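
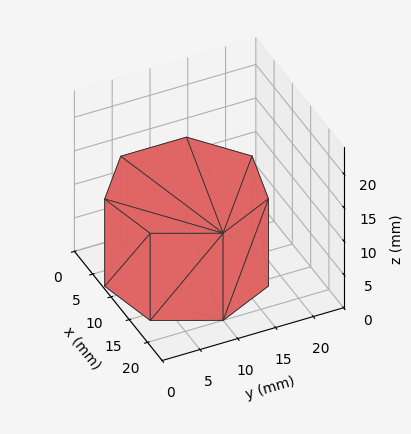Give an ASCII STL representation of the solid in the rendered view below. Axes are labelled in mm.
Reading the render: the shape is a regular 7-sided prism (a cylinder approximated with 7 flat sides), circumscribed radius ≈ 10 mm, height ≈ 13 mm (dimensions read to the nearest mm from the axis ticks). For the STL, each face is triangulated and given an outward normal.

solid part
  facet normal 0.0000 0.0000 -1.0000
    outer loop
      vertex 7.77 19.75 0.00
      vertex 16.23 17.82 0.00
      vertex 20.00 10.00 0.00
    endloop
  endfacet
  facet normal 0.0000 0.0000 -1.0000
    outer loop
      vertex 0.99 14.34 0.00
      vertex 7.77 19.75 0.00
      vertex 20.00 10.00 0.00
    endloop
  endfacet
  facet normal 0.0000 0.0000 -1.0000
    outer loop
      vertex 0.99 5.66 0.00
      vertex 0.99 14.34 0.00
      vertex 20.00 10.00 0.00
    endloop
  endfacet
  facet normal 0.0000 0.0000 -1.0000
    outer loop
      vertex 7.77 0.25 0.00
      vertex 0.99 5.66 0.00
      vertex 20.00 10.00 0.00
    endloop
  endfacet
  facet normal 0.0000 0.0000 -1.0000
    outer loop
      vertex 16.23 2.18 0.00
      vertex 7.77 0.25 0.00
      vertex 20.00 10.00 0.00
    endloop
  endfacet
  facet normal 0.0000 0.0000 1.0000
    outer loop
      vertex 20.00 10.00 13.00
      vertex 16.23 17.82 13.00
      vertex 7.77 19.75 13.00
    endloop
  endfacet
  facet normal 0.0000 0.0000 1.0000
    outer loop
      vertex 20.00 10.00 13.00
      vertex 7.77 19.75 13.00
      vertex 0.99 14.34 13.00
    endloop
  endfacet
  facet normal 0.0000 0.0000 1.0000
    outer loop
      vertex 20.00 10.00 13.00
      vertex 0.99 14.34 13.00
      vertex 0.99 5.66 13.00
    endloop
  endfacet
  facet normal 0.0000 0.0000 1.0000
    outer loop
      vertex 20.00 10.00 13.00
      vertex 0.99 5.66 13.00
      vertex 7.77 0.25 13.00
    endloop
  endfacet
  facet normal 0.0000 0.0000 1.0000
    outer loop
      vertex 20.00 10.00 13.00
      vertex 7.77 0.25 13.00
      vertex 16.23 2.18 13.00
    endloop
  endfacet
  facet normal 0.9008 0.4343 0.0000
    outer loop
      vertex 20.00 10.00 0.00
      vertex 16.23 17.82 0.00
      vertex 16.23 17.82 13.00
    endloop
  endfacet
  facet normal 0.9008 0.4343 0.0000
    outer loop
      vertex 20.00 10.00 0.00
      vertex 16.23 17.82 13.00
      vertex 20.00 10.00 13.00
    endloop
  endfacet
  facet normal 0.2224 0.9750 0.0000
    outer loop
      vertex 16.23 17.82 0.00
      vertex 7.77 19.75 0.00
      vertex 7.77 19.75 13.00
    endloop
  endfacet
  facet normal 0.2224 0.9750 0.0000
    outer loop
      vertex 16.23 17.82 0.00
      vertex 7.77 19.75 13.00
      vertex 16.23 17.82 13.00
    endloop
  endfacet
  facet normal -0.6237 0.7817 0.0000
    outer loop
      vertex 7.77 19.75 0.00
      vertex 0.99 14.34 0.00
      vertex 0.99 14.34 13.00
    endloop
  endfacet
  facet normal -0.6237 0.7817 0.0000
    outer loop
      vertex 7.77 19.75 0.00
      vertex 0.99 14.34 13.00
      vertex 7.77 19.75 13.00
    endloop
  endfacet
  facet normal -1.0000 0.0000 0.0000
    outer loop
      vertex 0.99 14.34 0.00
      vertex 0.99 5.66 0.00
      vertex 0.99 5.66 13.00
    endloop
  endfacet
  facet normal -1.0000 0.0000 0.0000
    outer loop
      vertex 0.99 14.34 0.00
      vertex 0.99 5.66 13.00
      vertex 0.99 14.34 13.00
    endloop
  endfacet
  facet normal -0.6237 -0.7817 0.0000
    outer loop
      vertex 0.99 5.66 0.00
      vertex 7.77 0.25 0.00
      vertex 7.77 0.25 13.00
    endloop
  endfacet
  facet normal -0.6237 -0.7817 0.0000
    outer loop
      vertex 0.99 5.66 0.00
      vertex 7.77 0.25 13.00
      vertex 0.99 5.66 13.00
    endloop
  endfacet
  facet normal 0.2224 -0.9750 0.0000
    outer loop
      vertex 7.77 0.25 0.00
      vertex 16.23 2.18 0.00
      vertex 16.23 2.18 13.00
    endloop
  endfacet
  facet normal 0.2224 -0.9750 0.0000
    outer loop
      vertex 7.77 0.25 0.00
      vertex 16.23 2.18 13.00
      vertex 7.77 0.25 13.00
    endloop
  endfacet
  facet normal 0.9008 -0.4343 0.0000
    outer loop
      vertex 16.23 2.18 0.00
      vertex 20.00 10.00 0.00
      vertex 20.00 10.00 13.00
    endloop
  endfacet
  facet normal 0.9008 -0.4343 0.0000
    outer loop
      vertex 16.23 2.18 0.00
      vertex 20.00 10.00 13.00
      vertex 16.23 2.18 13.00
    endloop
  endfacet
endsolid part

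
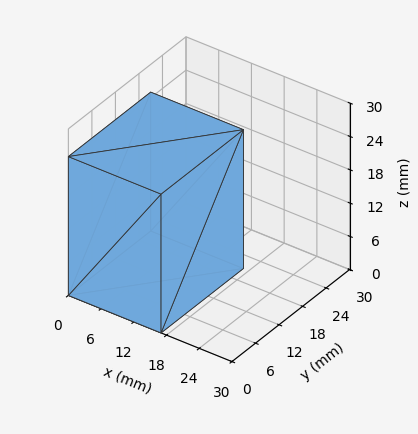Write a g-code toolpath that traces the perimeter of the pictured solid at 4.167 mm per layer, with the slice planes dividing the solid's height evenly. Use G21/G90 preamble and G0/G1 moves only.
Reading the render: the shape is a rectangular box, roughly 17 × 21 mm footprint and 25 mm tall (dimensions read to the nearest mm from the axis ticks). For the g-code, the solid's height is divided into equal slices at the stated Δz and each level perimeter traced with G1 moves after a G0 lift.

; perimeter-only toolpath
G21 ; units = mm
G90 ; absolute positioning
G28 ; home
; layer 1
G0 Z4.167
G0 X0.000 Y0.000
G1 X17.000 Y0.000
G1 X17.000 Y21.000
G1 X0.000 Y21.000
G1 X0.000 Y0.000
; layer 2
G0 Z8.333
G0 X0.000 Y0.000
G1 X17.000 Y0.000
G1 X17.000 Y21.000
G1 X0.000 Y21.000
G1 X0.000 Y0.000
; layer 3
G0 Z12.500
G0 X0.000 Y0.000
G1 X17.000 Y0.000
G1 X17.000 Y21.000
G1 X0.000 Y21.000
G1 X0.000 Y0.000
; layer 4
G0 Z16.667
G0 X0.000 Y0.000
G1 X17.000 Y0.000
G1 X17.000 Y21.000
G1 X0.000 Y21.000
G1 X0.000 Y0.000
; layer 5
G0 Z20.833
G0 X0.000 Y0.000
G1 X17.000 Y0.000
G1 X17.000 Y21.000
G1 X0.000 Y21.000
G1 X0.000 Y0.000
; layer 6
G0 Z25.000
G0 X0.000 Y0.000
G1 X17.000 Y0.000
G1 X17.000 Y21.000
G1 X0.000 Y21.000
G1 X0.000 Y0.000
M2 ; end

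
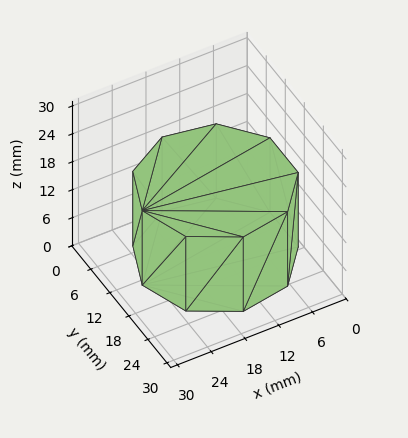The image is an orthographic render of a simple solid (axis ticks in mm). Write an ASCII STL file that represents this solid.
Reading the render: the shape is a regular 9-sided prism (a cylinder approximated with 9 flat sides), circumscribed radius ≈ 13 mm, height ≈ 16 mm (dimensions read to the nearest mm from the axis ticks). For the STL, each face is triangulated and given an outward normal.

solid part
  facet normal 0.0000 0.0000 -1.0000
    outer loop
      vertex 15.257 25.803 0.000
      vertex 22.959 21.356 0.000
      vertex 26.000 13.000 0.000
    endloop
  endfacet
  facet normal 0.0000 0.0000 -1.0000
    outer loop
      vertex 6.500 24.258 0.000
      vertex 15.257 25.803 0.000
      vertex 26.000 13.000 0.000
    endloop
  endfacet
  facet normal 0.0000 0.0000 -1.0000
    outer loop
      vertex 0.784 17.446 0.000
      vertex 6.500 24.258 0.000
      vertex 26.000 13.000 0.000
    endloop
  endfacet
  facet normal 0.0000 0.0000 -1.0000
    outer loop
      vertex 0.784 8.554 0.000
      vertex 0.784 17.446 0.000
      vertex 26.000 13.000 0.000
    endloop
  endfacet
  facet normal 0.0000 0.0000 -1.0000
    outer loop
      vertex 6.500 1.742 0.000
      vertex 0.784 8.554 0.000
      vertex 26.000 13.000 0.000
    endloop
  endfacet
  facet normal 0.0000 0.0000 -1.0000
    outer loop
      vertex 15.257 0.197 0.000
      vertex 6.500 1.742 0.000
      vertex 26.000 13.000 0.000
    endloop
  endfacet
  facet normal 0.0000 0.0000 -1.0000
    outer loop
      vertex 22.959 4.644 0.000
      vertex 15.257 0.197 0.000
      vertex 26.000 13.000 0.000
    endloop
  endfacet
  facet normal 0.0000 0.0000 1.0000
    outer loop
      vertex 26.000 13.000 16.000
      vertex 22.959 21.356 16.000
      vertex 15.257 25.803 16.000
    endloop
  endfacet
  facet normal 0.0000 0.0000 1.0000
    outer loop
      vertex 26.000 13.000 16.000
      vertex 15.257 25.803 16.000
      vertex 6.500 24.258 16.000
    endloop
  endfacet
  facet normal 0.0000 0.0000 1.0000
    outer loop
      vertex 26.000 13.000 16.000
      vertex 6.500 24.258 16.000
      vertex 0.784 17.446 16.000
    endloop
  endfacet
  facet normal 0.0000 0.0000 1.0000
    outer loop
      vertex 26.000 13.000 16.000
      vertex 0.784 17.446 16.000
      vertex 0.784 8.554 16.000
    endloop
  endfacet
  facet normal 0.0000 0.0000 1.0000
    outer loop
      vertex 26.000 13.000 16.000
      vertex 0.784 8.554 16.000
      vertex 6.500 1.742 16.000
    endloop
  endfacet
  facet normal 0.0000 0.0000 1.0000
    outer loop
      vertex 26.000 13.000 16.000
      vertex 6.500 1.742 16.000
      vertex 15.257 0.197 16.000
    endloop
  endfacet
  facet normal 0.0000 0.0000 1.0000
    outer loop
      vertex 26.000 13.000 16.000
      vertex 15.257 0.197 16.000
      vertex 22.959 4.644 16.000
    endloop
  endfacet
  facet normal 0.9397 0.3420 0.0000
    outer loop
      vertex 26.000 13.000 0.000
      vertex 22.959 21.356 0.000
      vertex 22.959 21.356 16.000
    endloop
  endfacet
  facet normal 0.9397 0.3420 0.0000
    outer loop
      vertex 26.000 13.000 0.000
      vertex 22.959 21.356 16.000
      vertex 26.000 13.000 16.000
    endloop
  endfacet
  facet normal 0.5000 0.8660 0.0000
    outer loop
      vertex 22.959 21.356 0.000
      vertex 15.257 25.803 0.000
      vertex 15.257 25.803 16.000
    endloop
  endfacet
  facet normal 0.5000 0.8660 0.0000
    outer loop
      vertex 22.959 21.356 0.000
      vertex 15.257 25.803 16.000
      vertex 22.959 21.356 16.000
    endloop
  endfacet
  facet normal -0.1737 0.9848 0.0000
    outer loop
      vertex 15.257 25.803 0.000
      vertex 6.500 24.258 0.000
      vertex 6.500 24.258 16.000
    endloop
  endfacet
  facet normal -0.1737 0.9848 0.0000
    outer loop
      vertex 15.257 25.803 0.000
      vertex 6.500 24.258 16.000
      vertex 15.257 25.803 16.000
    endloop
  endfacet
  facet normal -0.7660 0.6428 0.0000
    outer loop
      vertex 6.500 24.258 0.000
      vertex 0.784 17.446 0.000
      vertex 0.784 17.446 16.000
    endloop
  endfacet
  facet normal -0.7660 0.6428 0.0000
    outer loop
      vertex 6.500 24.258 0.000
      vertex 0.784 17.446 16.000
      vertex 6.500 24.258 16.000
    endloop
  endfacet
  facet normal -1.0000 0.0000 0.0000
    outer loop
      vertex 0.784 17.446 0.000
      vertex 0.784 8.554 0.000
      vertex 0.784 8.554 16.000
    endloop
  endfacet
  facet normal -1.0000 0.0000 0.0000
    outer loop
      vertex 0.784 17.446 0.000
      vertex 0.784 8.554 16.000
      vertex 0.784 17.446 16.000
    endloop
  endfacet
  facet normal -0.7660 -0.6428 0.0000
    outer loop
      vertex 0.784 8.554 0.000
      vertex 6.500 1.742 0.000
      vertex 6.500 1.742 16.000
    endloop
  endfacet
  facet normal -0.7660 -0.6428 0.0000
    outer loop
      vertex 0.784 8.554 0.000
      vertex 6.500 1.742 16.000
      vertex 0.784 8.554 16.000
    endloop
  endfacet
  facet normal -0.1737 -0.9848 0.0000
    outer loop
      vertex 6.500 1.742 0.000
      vertex 15.257 0.197 0.000
      vertex 15.257 0.197 16.000
    endloop
  endfacet
  facet normal -0.1737 -0.9848 0.0000
    outer loop
      vertex 6.500 1.742 0.000
      vertex 15.257 0.197 16.000
      vertex 6.500 1.742 16.000
    endloop
  endfacet
  facet normal 0.5000 -0.8660 0.0000
    outer loop
      vertex 15.257 0.197 0.000
      vertex 22.959 4.644 0.000
      vertex 22.959 4.644 16.000
    endloop
  endfacet
  facet normal 0.5000 -0.8660 0.0000
    outer loop
      vertex 15.257 0.197 0.000
      vertex 22.959 4.644 16.000
      vertex 15.257 0.197 16.000
    endloop
  endfacet
  facet normal 0.9397 -0.3420 0.0000
    outer loop
      vertex 22.959 4.644 0.000
      vertex 26.000 13.000 0.000
      vertex 26.000 13.000 16.000
    endloop
  endfacet
  facet normal 0.9397 -0.3420 0.0000
    outer loop
      vertex 22.959 4.644 0.000
      vertex 26.000 13.000 16.000
      vertex 22.959 4.644 16.000
    endloop
  endfacet
endsolid part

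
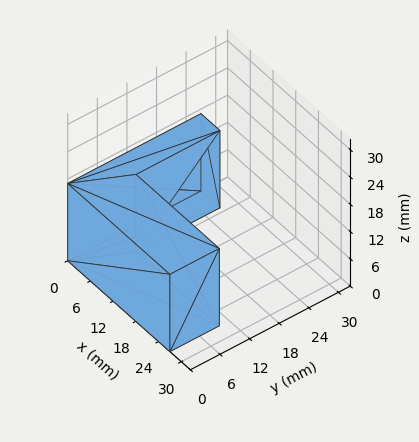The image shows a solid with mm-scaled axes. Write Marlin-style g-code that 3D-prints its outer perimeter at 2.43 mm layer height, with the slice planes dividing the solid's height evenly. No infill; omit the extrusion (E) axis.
Reading the render: the shape is an L-shaped prism: outer 27 × 27 mm, arm thicknesses ≈ 10 mm (horizontal) and 5 mm (vertical), extruded 17 mm in z (dimensions read to the nearest mm from the axis ticks). For the g-code, the solid's height is divided into equal slices at the stated Δz and each level perimeter traced with G1 moves after a G0 lift.

; perimeter-only toolpath
G21 ; units = mm
G90 ; absolute positioning
G28 ; home
; layer 1
G0 Z2.43
G0 X0.00 Y0.00
G1 X27.00 Y0.00
G1 X27.00 Y10.00
G1 X5.00 Y10.00
G1 X5.00 Y27.00
G1 X0.00 Y27.00
G1 X0.00 Y0.00
; layer 2
G0 Z4.86
G0 X0.00 Y0.00
G1 X27.00 Y0.00
G1 X27.00 Y10.00
G1 X5.00 Y10.00
G1 X5.00 Y27.00
G1 X0.00 Y27.00
G1 X0.00 Y0.00
; layer 3
G0 Z7.29
G0 X0.00 Y0.00
G1 X27.00 Y0.00
G1 X27.00 Y10.00
G1 X5.00 Y10.00
G1 X5.00 Y27.00
G1 X0.00 Y27.00
G1 X0.00 Y0.00
; layer 4
G0 Z9.71
G0 X0.00 Y0.00
G1 X27.00 Y0.00
G1 X27.00 Y10.00
G1 X5.00 Y10.00
G1 X5.00 Y27.00
G1 X0.00 Y27.00
G1 X0.00 Y0.00
; layer 5
G0 Z12.14
G0 X0.00 Y0.00
G1 X27.00 Y0.00
G1 X27.00 Y10.00
G1 X5.00 Y10.00
G1 X5.00 Y27.00
G1 X0.00 Y27.00
G1 X0.00 Y0.00
; layer 6
G0 Z14.57
G0 X0.00 Y0.00
G1 X27.00 Y0.00
G1 X27.00 Y10.00
G1 X5.00 Y10.00
G1 X5.00 Y27.00
G1 X0.00 Y27.00
G1 X0.00 Y0.00
; layer 7
G0 Z17.00
G0 X0.00 Y0.00
G1 X27.00 Y0.00
G1 X27.00 Y10.00
G1 X5.00 Y10.00
G1 X5.00 Y27.00
G1 X0.00 Y27.00
G1 X0.00 Y0.00
M2 ; end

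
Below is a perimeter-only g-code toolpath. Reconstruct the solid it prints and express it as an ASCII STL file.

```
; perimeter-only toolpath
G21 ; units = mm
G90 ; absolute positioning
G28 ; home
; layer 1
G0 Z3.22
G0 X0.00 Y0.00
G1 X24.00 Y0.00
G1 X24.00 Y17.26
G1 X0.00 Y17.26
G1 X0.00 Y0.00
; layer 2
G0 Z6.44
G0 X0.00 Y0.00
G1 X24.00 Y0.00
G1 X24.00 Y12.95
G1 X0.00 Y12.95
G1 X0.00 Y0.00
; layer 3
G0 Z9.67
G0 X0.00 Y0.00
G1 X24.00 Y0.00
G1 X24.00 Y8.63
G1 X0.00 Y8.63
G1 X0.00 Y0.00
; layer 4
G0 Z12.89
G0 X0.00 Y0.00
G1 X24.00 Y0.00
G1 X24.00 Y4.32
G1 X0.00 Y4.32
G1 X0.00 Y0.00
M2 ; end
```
solid part
  facet normal 0.0000 0.0000 -1.0000
    outer loop
      vertex 24.00 21.58 0.00
      vertex 24.00 0.00 0.00
      vertex 0.00 0.00 0.00
    endloop
  endfacet
  facet normal 0.0000 0.0000 -1.0000
    outer loop
      vertex 0.00 21.58 0.00
      vertex 24.00 21.58 0.00
      vertex 0.00 0.00 0.00
    endloop
  endfacet
  facet normal 0.0000 -1.0000 0.0000
    outer loop
      vertex 0.00 0.00 0.00
      vertex 24.00 0.00 0.00
      vertex 24.00 0.00 16.11
    endloop
  endfacet
  facet normal 0.0000 -1.0000 0.0000
    outer loop
      vertex 0.00 0.00 0.00
      vertex 24.00 0.00 16.11
      vertex 0.00 0.00 16.11
    endloop
  endfacet
  facet normal 0.0000 0.5982 0.8013
    outer loop
      vertex 0.00 0.00 16.11
      vertex 24.00 0.00 16.11
      vertex 24.00 21.58 0.00
    endloop
  endfacet
  facet normal 0.0000 0.5982 0.8013
    outer loop
      vertex 0.00 0.00 16.11
      vertex 24.00 21.58 0.00
      vertex 0.00 21.58 0.00
    endloop
  endfacet
  facet normal -1.0000 0.0000 0.0000
    outer loop
      vertex 0.00 0.00 16.11
      vertex 0.00 21.58 0.00
      vertex 0.00 0.00 0.00
    endloop
  endfacet
  facet normal 1.0000 0.0000 0.0000
    outer loop
      vertex 24.00 0.00 0.00
      vertex 24.00 21.58 0.00
      vertex 24.00 0.00 16.11
    endloop
  endfacet
endsolid part

The G0 Z moves step by Δz≈3.22 mm. The G1 loops shrink linearly with z, so the solid tapers from its base footprint up to z≈16.1. Closing with a flat bottom cap and the tapered top and triangulating gives 8 facets — a wedge (ramp): 24 × 21.6 mm base, rising to 16.1 mm along the y=0 edge and sloping linearly to z=0 at y=21.6.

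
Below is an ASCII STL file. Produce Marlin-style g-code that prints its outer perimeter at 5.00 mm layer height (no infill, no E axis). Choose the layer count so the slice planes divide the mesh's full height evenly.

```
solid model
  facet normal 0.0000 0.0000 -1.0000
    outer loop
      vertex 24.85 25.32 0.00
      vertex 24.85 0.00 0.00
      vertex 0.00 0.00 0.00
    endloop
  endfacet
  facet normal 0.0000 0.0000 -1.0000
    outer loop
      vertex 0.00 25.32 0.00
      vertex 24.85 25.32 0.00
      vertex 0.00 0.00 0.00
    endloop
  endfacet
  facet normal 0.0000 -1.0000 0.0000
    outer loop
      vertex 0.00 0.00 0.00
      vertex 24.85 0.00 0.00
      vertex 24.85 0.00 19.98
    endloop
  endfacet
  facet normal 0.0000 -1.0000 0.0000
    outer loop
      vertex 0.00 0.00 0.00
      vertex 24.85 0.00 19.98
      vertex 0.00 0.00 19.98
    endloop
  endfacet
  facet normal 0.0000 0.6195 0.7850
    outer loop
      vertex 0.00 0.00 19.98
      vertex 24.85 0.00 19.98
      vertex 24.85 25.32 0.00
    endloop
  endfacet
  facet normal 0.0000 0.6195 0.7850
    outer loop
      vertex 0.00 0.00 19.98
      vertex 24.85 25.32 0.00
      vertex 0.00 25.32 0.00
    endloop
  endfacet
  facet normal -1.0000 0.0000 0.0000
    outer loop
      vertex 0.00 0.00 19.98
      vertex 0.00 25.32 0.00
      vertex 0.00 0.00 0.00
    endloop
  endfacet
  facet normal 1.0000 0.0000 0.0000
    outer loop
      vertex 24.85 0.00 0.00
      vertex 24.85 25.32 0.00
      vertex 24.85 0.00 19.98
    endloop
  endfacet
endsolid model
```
; perimeter-only toolpath
G21 ; units = mm
G90 ; absolute positioning
G28 ; home
; layer 1
G0 Z5.00
G0 X0.00 Y0.00
G1 X24.85 Y0.00
G1 X24.85 Y18.99
G1 X0.00 Y18.99
G1 X0.00 Y0.00
; layer 2
G0 Z9.99
G0 X0.00 Y0.00
G1 X24.85 Y0.00
G1 X24.85 Y12.66
G1 X0.00 Y12.66
G1 X0.00 Y0.00
; layer 3
G0 Z14.98
G0 X0.00 Y0.00
G1 X24.85 Y0.00
G1 X24.85 Y6.33
G1 X0.00 Y6.33
G1 X0.00 Y0.00
M2 ; end

The solid is a wedge (ramp): 24.9 × 25.3 mm base, rising to 20 mm along the y=0 edge and sloping linearly to z=0 at y=25.3. Slicing at Δz = 5.00 mm — 4 equal slices spanning the solid's height, so layer i sits at z = i·h/4 — gives 3 non-empty perimeters. Each is a 4-segment closed polygon; G0 lifts to the layer z and rapids to the start vertex, then G1 traces the edges. The cross-section shrinks linearly with z (the slice at the apex is degenerate and omitted).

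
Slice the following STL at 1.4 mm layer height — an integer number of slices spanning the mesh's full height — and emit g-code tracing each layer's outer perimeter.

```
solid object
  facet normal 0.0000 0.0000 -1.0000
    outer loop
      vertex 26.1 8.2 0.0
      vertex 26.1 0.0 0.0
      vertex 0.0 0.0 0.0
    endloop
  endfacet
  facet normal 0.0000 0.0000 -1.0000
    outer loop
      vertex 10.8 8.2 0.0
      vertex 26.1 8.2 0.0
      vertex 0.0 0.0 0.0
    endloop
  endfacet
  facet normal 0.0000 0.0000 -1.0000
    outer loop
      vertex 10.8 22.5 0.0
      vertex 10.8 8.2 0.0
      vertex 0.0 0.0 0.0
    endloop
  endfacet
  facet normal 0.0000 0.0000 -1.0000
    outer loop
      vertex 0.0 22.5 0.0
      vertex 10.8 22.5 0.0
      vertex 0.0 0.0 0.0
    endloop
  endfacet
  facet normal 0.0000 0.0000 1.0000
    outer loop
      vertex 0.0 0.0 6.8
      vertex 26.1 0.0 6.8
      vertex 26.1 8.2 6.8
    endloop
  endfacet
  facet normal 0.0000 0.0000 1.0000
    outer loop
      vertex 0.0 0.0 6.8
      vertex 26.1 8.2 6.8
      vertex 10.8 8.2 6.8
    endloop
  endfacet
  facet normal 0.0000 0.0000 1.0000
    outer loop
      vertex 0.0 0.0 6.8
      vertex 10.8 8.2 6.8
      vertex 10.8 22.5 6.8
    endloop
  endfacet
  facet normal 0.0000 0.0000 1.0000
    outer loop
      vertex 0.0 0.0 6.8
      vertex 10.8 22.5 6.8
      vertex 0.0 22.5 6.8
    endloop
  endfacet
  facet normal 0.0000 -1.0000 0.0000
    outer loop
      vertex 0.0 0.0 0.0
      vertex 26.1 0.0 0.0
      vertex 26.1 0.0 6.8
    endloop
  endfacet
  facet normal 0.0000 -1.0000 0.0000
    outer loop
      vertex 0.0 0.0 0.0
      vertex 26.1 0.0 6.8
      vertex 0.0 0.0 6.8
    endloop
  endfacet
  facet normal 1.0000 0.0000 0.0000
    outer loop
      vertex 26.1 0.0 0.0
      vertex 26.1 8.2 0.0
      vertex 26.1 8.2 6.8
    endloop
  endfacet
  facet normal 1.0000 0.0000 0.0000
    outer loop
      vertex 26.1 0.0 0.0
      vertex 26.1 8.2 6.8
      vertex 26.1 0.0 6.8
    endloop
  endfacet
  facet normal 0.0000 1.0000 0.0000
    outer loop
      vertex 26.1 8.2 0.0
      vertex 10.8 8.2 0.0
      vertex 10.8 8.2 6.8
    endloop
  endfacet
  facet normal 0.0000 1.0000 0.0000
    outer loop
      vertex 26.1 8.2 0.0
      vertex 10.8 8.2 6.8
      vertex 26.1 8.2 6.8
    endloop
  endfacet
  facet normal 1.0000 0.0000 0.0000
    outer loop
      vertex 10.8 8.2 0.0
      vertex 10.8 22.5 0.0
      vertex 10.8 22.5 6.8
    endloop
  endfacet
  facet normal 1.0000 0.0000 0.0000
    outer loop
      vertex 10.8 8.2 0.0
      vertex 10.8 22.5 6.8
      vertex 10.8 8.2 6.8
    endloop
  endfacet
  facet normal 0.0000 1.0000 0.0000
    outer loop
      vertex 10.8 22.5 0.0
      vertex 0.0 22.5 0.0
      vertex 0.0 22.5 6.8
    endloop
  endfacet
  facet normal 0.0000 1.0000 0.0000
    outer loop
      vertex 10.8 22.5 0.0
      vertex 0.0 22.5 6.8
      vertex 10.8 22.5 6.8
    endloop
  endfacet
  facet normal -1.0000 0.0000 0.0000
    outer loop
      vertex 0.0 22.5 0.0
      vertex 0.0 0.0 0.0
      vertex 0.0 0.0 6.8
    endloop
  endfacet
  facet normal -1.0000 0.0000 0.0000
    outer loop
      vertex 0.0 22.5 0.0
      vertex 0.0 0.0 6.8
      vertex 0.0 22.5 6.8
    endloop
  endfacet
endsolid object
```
; perimeter-only toolpath
G21 ; units = mm
G90 ; absolute positioning
G28 ; home
; layer 1
G0 Z1.4
G0 X0.0 Y0.0
G1 X26.1 Y0.0
G1 X26.1 Y8.2
G1 X10.8 Y8.2
G1 X10.8 Y22.5
G1 X0.0 Y22.5
G1 X0.0 Y0.0
; layer 2
G0 Z2.7
G0 X0.0 Y0.0
G1 X26.1 Y0.0
G1 X26.1 Y8.2
G1 X10.8 Y8.2
G1 X10.8 Y22.5
G1 X0.0 Y22.5
G1 X0.0 Y0.0
; layer 3
G0 Z4.1
G0 X0.0 Y0.0
G1 X26.1 Y0.0
G1 X26.1 Y8.2
G1 X10.8 Y8.2
G1 X10.8 Y22.5
G1 X0.0 Y22.5
G1 X0.0 Y0.0
; layer 4
G0 Z5.4
G0 X0.0 Y0.0
G1 X26.1 Y0.0
G1 X26.1 Y8.2
G1 X10.8 Y8.2
G1 X10.8 Y22.5
G1 X0.0 Y22.5
G1 X0.0 Y0.0
; layer 5
G0 Z6.8
G0 X0.0 Y0.0
G1 X26.1 Y0.0
G1 X26.1 Y8.2
G1 X10.8 Y8.2
G1 X10.8 Y22.5
G1 X0.0 Y22.5
G1 X0.0 Y0.0
M2 ; end

The solid is an L-shaped prism: outer 26.1 × 22.5 mm, arm thicknesses ≈ 8.2 mm (horizontal) and 10.8 mm (vertical), extruded 6.8 mm in z. Slicing at Δz = 1.4 mm — 5 equal slices spanning the solid's height, so layer i sits at z = i·h/5 — gives 5 non-empty perimeters. Each is a 6-segment closed polygon; G0 lifts to the layer z and rapids to the start vertex, then G1 traces the edges.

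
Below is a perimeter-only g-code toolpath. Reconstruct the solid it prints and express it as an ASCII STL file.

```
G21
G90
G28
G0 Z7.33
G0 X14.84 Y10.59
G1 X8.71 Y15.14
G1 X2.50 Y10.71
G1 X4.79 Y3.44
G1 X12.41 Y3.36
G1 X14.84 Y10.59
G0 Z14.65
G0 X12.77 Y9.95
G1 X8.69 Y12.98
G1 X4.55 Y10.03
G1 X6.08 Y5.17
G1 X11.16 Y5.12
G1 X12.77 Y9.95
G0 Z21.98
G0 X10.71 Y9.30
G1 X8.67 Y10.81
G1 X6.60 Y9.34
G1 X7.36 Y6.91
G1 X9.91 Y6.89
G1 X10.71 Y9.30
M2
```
solid part
  facet normal 0.0000 0.0000 -1.0000
    outer loop
      vertex 0.45 11.40 0.00
      vertex 8.73 17.30 0.00
      vertex 16.90 11.24 0.00
    endloop
  endfacet
  facet normal 0.0000 0.0000 -1.0000
    outer loop
      vertex 3.50 1.70 0.00
      vertex 0.45 11.40 0.00
      vertex 16.90 11.24 0.00
    endloop
  endfacet
  facet normal 0.0000 0.0000 -1.0000
    outer loop
      vertex 13.67 1.60 0.00
      vertex 3.50 1.70 0.00
      vertex 16.90 11.24 0.00
    endloop
  endfacet
  facet normal 0.5795 0.7812 0.2322
    outer loop
      vertex 16.90 11.24 0.00
      vertex 8.73 17.30 0.00
      vertex 8.65 8.65 29.30
    endloop
  endfacet
  facet normal -0.5644 0.7921 0.2323
    outer loop
      vertex 8.73 17.30 0.00
      vertex 0.45 11.40 0.00
      vertex 8.65 8.65 29.30
    endloop
  endfacet
  facet normal -0.9279 -0.2917 0.2323
    outer loop
      vertex 0.45 11.40 0.00
      vertex 3.50 1.70 0.00
      vertex 8.65 8.65 29.30
    endloop
  endfacet
  facet normal -0.0096 -0.9726 0.2324
    outer loop
      vertex 3.50 1.70 0.00
      vertex 13.67 1.60 0.00
      vertex 8.65 8.65 29.30
    endloop
  endfacet
  facet normal 0.9222 -0.3090 0.2324
    outer loop
      vertex 13.67 1.60 0.00
      vertex 16.90 11.24 0.00
      vertex 8.65 8.65 29.30
    endloop
  endfacet
endsolid part

The G0 Z moves step by Δz≈7.33 mm. The G1 loops shrink linearly with z, so the solid tapers from its base footprint up to z≈29.3. Closing with a flat bottom cap and the tapered top and triangulating gives 8 facets — a regular 5-sided pyramid, base circumscribed radius ≈ 8.65 mm, apex at z ≈ 29.3 mm.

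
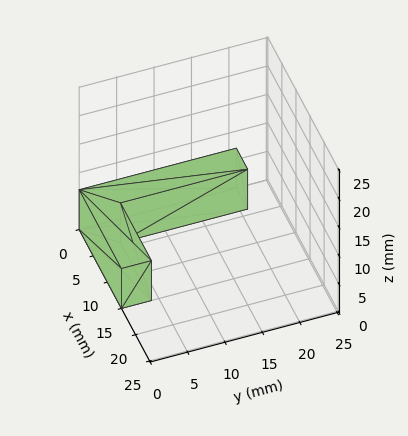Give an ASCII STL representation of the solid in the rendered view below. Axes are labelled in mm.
Reading the render: the shape is an L-shaped prism: outer 15 × 21 mm, arm thicknesses ≈ 4 mm (horizontal) and 4 mm (vertical), extruded 7 mm in z (dimensions read to the nearest mm from the axis ticks). For the STL, each face is triangulated and given an outward normal.

solid part
  facet normal 0.0000 0.0000 -1.0000
    outer loop
      vertex 15.0 4.0 0.0
      vertex 15.0 0.0 0.0
      vertex 0.0 0.0 0.0
    endloop
  endfacet
  facet normal 0.0000 0.0000 -1.0000
    outer loop
      vertex 4.0 4.0 0.0
      vertex 15.0 4.0 0.0
      vertex 0.0 0.0 0.0
    endloop
  endfacet
  facet normal 0.0000 0.0000 -1.0000
    outer loop
      vertex 4.0 21.0 0.0
      vertex 4.0 4.0 0.0
      vertex 0.0 0.0 0.0
    endloop
  endfacet
  facet normal 0.0000 0.0000 -1.0000
    outer loop
      vertex 0.0 21.0 0.0
      vertex 4.0 21.0 0.0
      vertex 0.0 0.0 0.0
    endloop
  endfacet
  facet normal 0.0000 0.0000 1.0000
    outer loop
      vertex 0.0 0.0 7.0
      vertex 15.0 0.0 7.0
      vertex 15.0 4.0 7.0
    endloop
  endfacet
  facet normal 0.0000 0.0000 1.0000
    outer loop
      vertex 0.0 0.0 7.0
      vertex 15.0 4.0 7.0
      vertex 4.0 4.0 7.0
    endloop
  endfacet
  facet normal 0.0000 0.0000 1.0000
    outer loop
      vertex 0.0 0.0 7.0
      vertex 4.0 4.0 7.0
      vertex 4.0 21.0 7.0
    endloop
  endfacet
  facet normal 0.0000 0.0000 1.0000
    outer loop
      vertex 0.0 0.0 7.0
      vertex 4.0 21.0 7.0
      vertex 0.0 21.0 7.0
    endloop
  endfacet
  facet normal 0.0000 -1.0000 0.0000
    outer loop
      vertex 0.0 0.0 0.0
      vertex 15.0 0.0 0.0
      vertex 15.0 0.0 7.0
    endloop
  endfacet
  facet normal 0.0000 -1.0000 0.0000
    outer loop
      vertex 0.0 0.0 0.0
      vertex 15.0 0.0 7.0
      vertex 0.0 0.0 7.0
    endloop
  endfacet
  facet normal 1.0000 0.0000 0.0000
    outer loop
      vertex 15.0 0.0 0.0
      vertex 15.0 4.0 0.0
      vertex 15.0 4.0 7.0
    endloop
  endfacet
  facet normal 1.0000 0.0000 0.0000
    outer loop
      vertex 15.0 0.0 0.0
      vertex 15.0 4.0 7.0
      vertex 15.0 0.0 7.0
    endloop
  endfacet
  facet normal 0.0000 1.0000 0.0000
    outer loop
      vertex 15.0 4.0 0.0
      vertex 4.0 4.0 0.0
      vertex 4.0 4.0 7.0
    endloop
  endfacet
  facet normal 0.0000 1.0000 0.0000
    outer loop
      vertex 15.0 4.0 0.0
      vertex 4.0 4.0 7.0
      vertex 15.0 4.0 7.0
    endloop
  endfacet
  facet normal 1.0000 0.0000 0.0000
    outer loop
      vertex 4.0 4.0 0.0
      vertex 4.0 21.0 0.0
      vertex 4.0 21.0 7.0
    endloop
  endfacet
  facet normal 1.0000 0.0000 0.0000
    outer loop
      vertex 4.0 4.0 0.0
      vertex 4.0 21.0 7.0
      vertex 4.0 4.0 7.0
    endloop
  endfacet
  facet normal 0.0000 1.0000 0.0000
    outer loop
      vertex 4.0 21.0 0.0
      vertex 0.0 21.0 0.0
      vertex 0.0 21.0 7.0
    endloop
  endfacet
  facet normal 0.0000 1.0000 0.0000
    outer loop
      vertex 4.0 21.0 0.0
      vertex 0.0 21.0 7.0
      vertex 4.0 21.0 7.0
    endloop
  endfacet
  facet normal -1.0000 0.0000 0.0000
    outer loop
      vertex 0.0 21.0 0.0
      vertex 0.0 0.0 0.0
      vertex 0.0 0.0 7.0
    endloop
  endfacet
  facet normal -1.0000 0.0000 0.0000
    outer loop
      vertex 0.0 21.0 0.0
      vertex 0.0 0.0 7.0
      vertex 0.0 21.0 7.0
    endloop
  endfacet
endsolid part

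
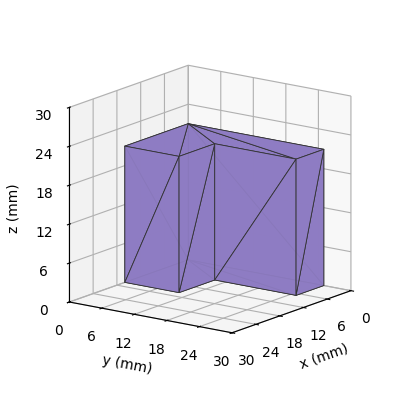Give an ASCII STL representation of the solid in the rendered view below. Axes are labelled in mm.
Reading the render: the shape is an L-shaped prism: outer 16 × 25 mm, arm thicknesses ≈ 10 mm (horizontal) and 7 mm (vertical), extruded 21 mm in z (dimensions read to the nearest mm from the axis ticks). For the STL, each face is triangulated and given an outward normal.

solid part
  facet normal 0.0000 0.0000 -1.0000
    outer loop
      vertex 16.000 10.000 0.000
      vertex 16.000 0.000 0.000
      vertex 0.000 0.000 0.000
    endloop
  endfacet
  facet normal 0.0000 0.0000 -1.0000
    outer loop
      vertex 7.000 10.000 0.000
      vertex 16.000 10.000 0.000
      vertex 0.000 0.000 0.000
    endloop
  endfacet
  facet normal 0.0000 0.0000 -1.0000
    outer loop
      vertex 7.000 25.000 0.000
      vertex 7.000 10.000 0.000
      vertex 0.000 0.000 0.000
    endloop
  endfacet
  facet normal 0.0000 0.0000 -1.0000
    outer loop
      vertex 0.000 25.000 0.000
      vertex 7.000 25.000 0.000
      vertex 0.000 0.000 0.000
    endloop
  endfacet
  facet normal 0.0000 0.0000 1.0000
    outer loop
      vertex 0.000 0.000 21.000
      vertex 16.000 0.000 21.000
      vertex 16.000 10.000 21.000
    endloop
  endfacet
  facet normal 0.0000 0.0000 1.0000
    outer loop
      vertex 0.000 0.000 21.000
      vertex 16.000 10.000 21.000
      vertex 7.000 10.000 21.000
    endloop
  endfacet
  facet normal 0.0000 0.0000 1.0000
    outer loop
      vertex 0.000 0.000 21.000
      vertex 7.000 10.000 21.000
      vertex 7.000 25.000 21.000
    endloop
  endfacet
  facet normal 0.0000 0.0000 1.0000
    outer loop
      vertex 0.000 0.000 21.000
      vertex 7.000 25.000 21.000
      vertex 0.000 25.000 21.000
    endloop
  endfacet
  facet normal 0.0000 -1.0000 0.0000
    outer loop
      vertex 0.000 0.000 0.000
      vertex 16.000 0.000 0.000
      vertex 16.000 0.000 21.000
    endloop
  endfacet
  facet normal 0.0000 -1.0000 0.0000
    outer loop
      vertex 0.000 0.000 0.000
      vertex 16.000 0.000 21.000
      vertex 0.000 0.000 21.000
    endloop
  endfacet
  facet normal 1.0000 0.0000 0.0000
    outer loop
      vertex 16.000 0.000 0.000
      vertex 16.000 10.000 0.000
      vertex 16.000 10.000 21.000
    endloop
  endfacet
  facet normal 1.0000 0.0000 0.0000
    outer loop
      vertex 16.000 0.000 0.000
      vertex 16.000 10.000 21.000
      vertex 16.000 0.000 21.000
    endloop
  endfacet
  facet normal 0.0000 1.0000 0.0000
    outer loop
      vertex 16.000 10.000 0.000
      vertex 7.000 10.000 0.000
      vertex 7.000 10.000 21.000
    endloop
  endfacet
  facet normal 0.0000 1.0000 0.0000
    outer loop
      vertex 16.000 10.000 0.000
      vertex 7.000 10.000 21.000
      vertex 16.000 10.000 21.000
    endloop
  endfacet
  facet normal 1.0000 0.0000 0.0000
    outer loop
      vertex 7.000 10.000 0.000
      vertex 7.000 25.000 0.000
      vertex 7.000 25.000 21.000
    endloop
  endfacet
  facet normal 1.0000 0.0000 0.0000
    outer loop
      vertex 7.000 10.000 0.000
      vertex 7.000 25.000 21.000
      vertex 7.000 10.000 21.000
    endloop
  endfacet
  facet normal 0.0000 1.0000 0.0000
    outer loop
      vertex 7.000 25.000 0.000
      vertex 0.000 25.000 0.000
      vertex 0.000 25.000 21.000
    endloop
  endfacet
  facet normal 0.0000 1.0000 0.0000
    outer loop
      vertex 7.000 25.000 0.000
      vertex 0.000 25.000 21.000
      vertex 7.000 25.000 21.000
    endloop
  endfacet
  facet normal -1.0000 0.0000 0.0000
    outer loop
      vertex 0.000 25.000 0.000
      vertex 0.000 0.000 0.000
      vertex 0.000 0.000 21.000
    endloop
  endfacet
  facet normal -1.0000 0.0000 0.0000
    outer loop
      vertex 0.000 25.000 0.000
      vertex 0.000 0.000 21.000
      vertex 0.000 25.000 21.000
    endloop
  endfacet
endsolid part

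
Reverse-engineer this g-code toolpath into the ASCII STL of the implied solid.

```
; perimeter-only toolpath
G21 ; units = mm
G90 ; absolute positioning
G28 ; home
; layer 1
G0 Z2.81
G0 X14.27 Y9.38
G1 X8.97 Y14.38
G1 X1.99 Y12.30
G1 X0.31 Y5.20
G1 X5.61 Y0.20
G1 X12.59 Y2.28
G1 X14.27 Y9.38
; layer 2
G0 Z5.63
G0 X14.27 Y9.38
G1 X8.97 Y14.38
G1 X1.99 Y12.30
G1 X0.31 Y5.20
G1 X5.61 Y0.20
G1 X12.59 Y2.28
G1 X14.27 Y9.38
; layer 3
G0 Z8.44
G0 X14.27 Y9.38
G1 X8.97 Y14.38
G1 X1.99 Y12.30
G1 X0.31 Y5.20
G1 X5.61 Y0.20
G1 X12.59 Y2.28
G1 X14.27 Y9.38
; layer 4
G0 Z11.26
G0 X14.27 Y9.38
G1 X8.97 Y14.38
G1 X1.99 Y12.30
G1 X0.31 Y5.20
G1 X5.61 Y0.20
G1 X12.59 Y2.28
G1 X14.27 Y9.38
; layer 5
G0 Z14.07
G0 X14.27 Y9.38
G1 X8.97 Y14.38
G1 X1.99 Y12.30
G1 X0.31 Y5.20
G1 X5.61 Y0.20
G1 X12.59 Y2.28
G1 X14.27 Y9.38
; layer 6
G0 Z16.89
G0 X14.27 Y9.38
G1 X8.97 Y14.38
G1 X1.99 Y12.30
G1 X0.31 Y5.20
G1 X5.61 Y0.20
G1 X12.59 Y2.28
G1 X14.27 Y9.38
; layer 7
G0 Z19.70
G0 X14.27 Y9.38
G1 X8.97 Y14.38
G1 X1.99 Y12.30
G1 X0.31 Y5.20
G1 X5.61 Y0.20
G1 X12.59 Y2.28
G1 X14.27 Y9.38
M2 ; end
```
solid part
  facet normal 0.0000 0.0000 -1.0000
    outer loop
      vertex 1.99 12.30 0.00
      vertex 8.97 14.38 0.00
      vertex 14.27 9.38 0.00
    endloop
  endfacet
  facet normal 0.0000 0.0000 -1.0000
    outer loop
      vertex 0.31 5.20 0.00
      vertex 1.99 12.30 0.00
      vertex 14.27 9.38 0.00
    endloop
  endfacet
  facet normal 0.0000 0.0000 -1.0000
    outer loop
      vertex 5.61 0.20 0.00
      vertex 0.31 5.20 0.00
      vertex 14.27 9.38 0.00
    endloop
  endfacet
  facet normal 0.0000 0.0000 -1.0000
    outer loop
      vertex 12.59 2.28 0.00
      vertex 5.61 0.20 0.00
      vertex 14.27 9.38 0.00
    endloop
  endfacet
  facet normal 0.0000 0.0000 1.0000
    outer loop
      vertex 14.27 9.38 19.70
      vertex 8.97 14.38 19.70
      vertex 1.99 12.30 19.70
    endloop
  endfacet
  facet normal 0.0000 0.0000 1.0000
    outer loop
      vertex 14.27 9.38 19.70
      vertex 1.99 12.30 19.70
      vertex 0.31 5.20 19.70
    endloop
  endfacet
  facet normal 0.0000 0.0000 1.0000
    outer loop
      vertex 14.27 9.38 19.70
      vertex 0.31 5.20 19.70
      vertex 5.61 0.20 19.70
    endloop
  endfacet
  facet normal 0.0000 0.0000 1.0000
    outer loop
      vertex 14.27 9.38 19.70
      vertex 5.61 0.20 19.70
      vertex 12.59 2.28 19.70
    endloop
  endfacet
  facet normal 0.6862 0.7274 0.0000
    outer loop
      vertex 14.27 9.38 0.00
      vertex 8.97 14.38 0.00
      vertex 8.97 14.38 19.70
    endloop
  endfacet
  facet normal 0.6862 0.7274 0.0000
    outer loop
      vertex 14.27 9.38 0.00
      vertex 8.97 14.38 19.70
      vertex 14.27 9.38 19.70
    endloop
  endfacet
  facet normal -0.2856 0.9584 0.0000
    outer loop
      vertex 8.97 14.38 0.00
      vertex 1.99 12.30 0.00
      vertex 1.99 12.30 19.70
    endloop
  endfacet
  facet normal -0.2856 0.9584 0.0000
    outer loop
      vertex 8.97 14.38 0.00
      vertex 1.99 12.30 19.70
      vertex 8.97 14.38 19.70
    endloop
  endfacet
  facet normal -0.9731 0.2303 0.0000
    outer loop
      vertex 1.99 12.30 0.00
      vertex 0.31 5.20 0.00
      vertex 0.31 5.20 19.70
    endloop
  endfacet
  facet normal -0.9731 0.2303 0.0000
    outer loop
      vertex 1.99 12.30 0.00
      vertex 0.31 5.20 19.70
      vertex 1.99 12.30 19.70
    endloop
  endfacet
  facet normal -0.6862 -0.7274 0.0000
    outer loop
      vertex 0.31 5.20 0.00
      vertex 5.61 0.20 0.00
      vertex 5.61 0.20 19.70
    endloop
  endfacet
  facet normal -0.6862 -0.7274 0.0000
    outer loop
      vertex 0.31 5.20 0.00
      vertex 5.61 0.20 19.70
      vertex 0.31 5.20 19.70
    endloop
  endfacet
  facet normal 0.2856 -0.9584 0.0000
    outer loop
      vertex 5.61 0.20 0.00
      vertex 12.59 2.28 0.00
      vertex 12.59 2.28 19.70
    endloop
  endfacet
  facet normal 0.2856 -0.9584 0.0000
    outer loop
      vertex 5.61 0.20 0.00
      vertex 12.59 2.28 19.70
      vertex 5.61 0.20 19.70
    endloop
  endfacet
  facet normal 0.9731 -0.2303 0.0000
    outer loop
      vertex 12.59 2.28 0.00
      vertex 14.27 9.38 0.00
      vertex 14.27 9.38 19.70
    endloop
  endfacet
  facet normal 0.9731 -0.2303 0.0000
    outer loop
      vertex 12.59 2.28 0.00
      vertex 14.27 9.38 19.70
      vertex 12.59 2.28 19.70
    endloop
  endfacet
endsolid part

The G0 Z moves step by Δz≈2.81 mm. Every layer's G1 loop is the same polygon, so the solid is a straight extrusion of it from z=0 to z≈19.7. Closing with flat bottom and top caps and triangulating gives 20 facets — a regular 6-sided prism (a cylinder approximated with 6 flat sides), circumscribed radius ≈ 7.29 mm, height ≈ 19.7 mm.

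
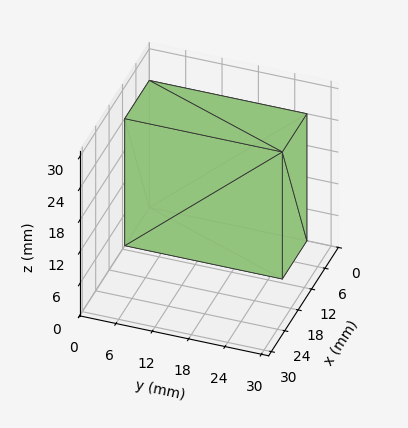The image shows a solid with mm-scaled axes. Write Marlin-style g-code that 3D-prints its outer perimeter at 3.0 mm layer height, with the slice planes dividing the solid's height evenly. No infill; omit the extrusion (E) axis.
Reading the render: the shape is a rectangular box, roughly 11 × 26 mm footprint and 24 mm tall (dimensions read to the nearest mm from the axis ticks). For the g-code, the solid's height is divided into equal slices at the stated Δz and each level perimeter traced with G1 moves after a G0 lift.

; perimeter-only toolpath
G21 ; units = mm
G90 ; absolute positioning
G28 ; home
; layer 1
G0 Z3.0
G0 X0.0 Y0.0
G1 X11.0 Y0.0
G1 X11.0 Y26.0
G1 X0.0 Y26.0
G1 X0.0 Y0.0
; layer 2
G0 Z6.0
G0 X0.0 Y0.0
G1 X11.0 Y0.0
G1 X11.0 Y26.0
G1 X0.0 Y26.0
G1 X0.0 Y0.0
; layer 3
G0 Z9.0
G0 X0.0 Y0.0
G1 X11.0 Y0.0
G1 X11.0 Y26.0
G1 X0.0 Y26.0
G1 X0.0 Y0.0
; layer 4
G0 Z12.0
G0 X0.0 Y0.0
G1 X11.0 Y0.0
G1 X11.0 Y26.0
G1 X0.0 Y26.0
G1 X0.0 Y0.0
; layer 5
G0 Z15.0
G0 X0.0 Y0.0
G1 X11.0 Y0.0
G1 X11.0 Y26.0
G1 X0.0 Y26.0
G1 X0.0 Y0.0
; layer 6
G0 Z18.0
G0 X0.0 Y0.0
G1 X11.0 Y0.0
G1 X11.0 Y26.0
G1 X0.0 Y26.0
G1 X0.0 Y0.0
; layer 7
G0 Z21.0
G0 X0.0 Y0.0
G1 X11.0 Y0.0
G1 X11.0 Y26.0
G1 X0.0 Y26.0
G1 X0.0 Y0.0
; layer 8
G0 Z24.0
G0 X0.0 Y0.0
G1 X11.0 Y0.0
G1 X11.0 Y26.0
G1 X0.0 Y26.0
G1 X0.0 Y0.0
M2 ; end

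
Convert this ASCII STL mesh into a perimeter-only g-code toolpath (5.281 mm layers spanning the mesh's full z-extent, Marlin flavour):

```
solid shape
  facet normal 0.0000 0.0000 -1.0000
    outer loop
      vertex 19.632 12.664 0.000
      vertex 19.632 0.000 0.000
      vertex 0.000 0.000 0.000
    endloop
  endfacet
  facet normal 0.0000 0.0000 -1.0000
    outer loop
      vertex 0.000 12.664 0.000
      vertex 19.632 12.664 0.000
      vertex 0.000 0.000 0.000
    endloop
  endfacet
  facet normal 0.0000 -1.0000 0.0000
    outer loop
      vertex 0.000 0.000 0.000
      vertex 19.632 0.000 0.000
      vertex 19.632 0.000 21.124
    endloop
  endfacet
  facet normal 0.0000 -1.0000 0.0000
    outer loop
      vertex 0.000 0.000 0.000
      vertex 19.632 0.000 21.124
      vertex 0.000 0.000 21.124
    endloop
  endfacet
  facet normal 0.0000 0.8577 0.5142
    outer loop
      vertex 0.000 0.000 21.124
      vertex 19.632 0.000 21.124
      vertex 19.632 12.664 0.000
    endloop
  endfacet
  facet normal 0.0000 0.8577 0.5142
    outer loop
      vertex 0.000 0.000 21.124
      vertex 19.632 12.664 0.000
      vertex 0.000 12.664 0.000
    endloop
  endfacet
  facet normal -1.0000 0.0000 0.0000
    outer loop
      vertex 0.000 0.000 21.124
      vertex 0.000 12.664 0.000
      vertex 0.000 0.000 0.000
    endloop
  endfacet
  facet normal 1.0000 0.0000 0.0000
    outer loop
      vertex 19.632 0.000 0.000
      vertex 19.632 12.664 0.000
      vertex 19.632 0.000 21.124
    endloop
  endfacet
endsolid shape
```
; perimeter-only toolpath
G21 ; units = mm
G90 ; absolute positioning
G28 ; home
; layer 1
G0 Z5.281
G0 X0.000 Y0.000
G1 X19.632 Y0.000
G1 X19.632 Y9.498
G1 X0.000 Y9.498
G1 X0.000 Y0.000
; layer 2
G0 Z10.562
G0 X0.000 Y0.000
G1 X19.632 Y0.000
G1 X19.632 Y6.332
G1 X0.000 Y6.332
G1 X0.000 Y0.000
; layer 3
G0 Z15.843
G0 X0.000 Y0.000
G1 X19.632 Y0.000
G1 X19.632 Y3.166
G1 X0.000 Y3.166
G1 X0.000 Y0.000
M2 ; end

The solid is a wedge (ramp): 19.6 × 12.7 mm base, rising to 21.1 mm along the y=0 edge and sloping linearly to z=0 at y=12.7. Slicing at Δz = 5.281 mm — 4 equal slices spanning the solid's height, so layer i sits at z = i·h/4 — gives 3 non-empty perimeters. Each is a 4-segment closed polygon; G0 lifts to the layer z and rapids to the start vertex, then G1 traces the edges. The cross-section shrinks linearly with z (the slice at the apex is degenerate and omitted).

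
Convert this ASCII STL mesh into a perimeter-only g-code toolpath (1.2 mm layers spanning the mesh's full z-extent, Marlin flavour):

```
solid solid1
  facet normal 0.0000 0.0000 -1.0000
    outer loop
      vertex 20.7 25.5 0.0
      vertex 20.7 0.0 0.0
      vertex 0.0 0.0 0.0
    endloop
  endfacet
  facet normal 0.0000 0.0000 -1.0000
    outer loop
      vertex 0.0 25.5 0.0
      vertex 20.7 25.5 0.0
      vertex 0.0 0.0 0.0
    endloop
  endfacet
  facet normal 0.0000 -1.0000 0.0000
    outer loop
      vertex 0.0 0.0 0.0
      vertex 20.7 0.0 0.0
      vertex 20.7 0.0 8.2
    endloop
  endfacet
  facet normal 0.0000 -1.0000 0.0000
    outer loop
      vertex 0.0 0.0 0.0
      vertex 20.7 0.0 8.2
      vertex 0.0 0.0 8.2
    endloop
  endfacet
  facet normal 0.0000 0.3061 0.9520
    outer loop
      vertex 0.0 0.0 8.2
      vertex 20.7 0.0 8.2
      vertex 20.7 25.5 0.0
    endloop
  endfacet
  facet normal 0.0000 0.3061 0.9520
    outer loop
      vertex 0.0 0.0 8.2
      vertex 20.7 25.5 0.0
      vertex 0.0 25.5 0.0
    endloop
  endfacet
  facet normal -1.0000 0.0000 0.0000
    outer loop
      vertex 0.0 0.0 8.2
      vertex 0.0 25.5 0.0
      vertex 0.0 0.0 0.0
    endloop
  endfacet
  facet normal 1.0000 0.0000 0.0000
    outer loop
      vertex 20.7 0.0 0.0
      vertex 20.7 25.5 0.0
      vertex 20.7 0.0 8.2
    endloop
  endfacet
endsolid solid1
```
; perimeter-only toolpath
G21 ; units = mm
G90 ; absolute positioning
G28 ; home
; layer 1
G0 Z1.2
G0 X0.0 Y0.0
G1 X20.7 Y0.0
G1 X20.7 Y21.9
G1 X0.0 Y21.9
G1 X0.0 Y0.0
; layer 2
G0 Z2.3
G0 X0.0 Y0.0
G1 X20.7 Y0.0
G1 X20.7 Y18.2
G1 X0.0 Y18.2
G1 X0.0 Y0.0
; layer 3
G0 Z3.5
G0 X0.0 Y0.0
G1 X20.7 Y0.0
G1 X20.7 Y14.6
G1 X0.0 Y14.6
G1 X0.0 Y0.0
; layer 4
G0 Z4.7
G0 X0.0 Y0.0
G1 X20.7 Y0.0
G1 X20.7 Y10.9
G1 X0.0 Y10.9
G1 X0.0 Y0.0
; layer 5
G0 Z5.9
G0 X0.0 Y0.0
G1 X20.7 Y0.0
G1 X20.7 Y7.3
G1 X0.0 Y7.3
G1 X0.0 Y0.0
; layer 6
G0 Z7.0
G0 X0.0 Y0.0
G1 X20.7 Y0.0
G1 X20.7 Y3.6
G1 X0.0 Y3.6
G1 X0.0 Y0.0
M2 ; end

The solid is a wedge (ramp): 20.7 × 25.5 mm base, rising to 8.2 mm along the y=0 edge and sloping linearly to z=0 at y=25.5. Slicing at Δz = 1.2 mm — 7 equal slices spanning the solid's height, so layer i sits at z = i·h/7 — gives 6 non-empty perimeters. Each is a 4-segment closed polygon; G0 lifts to the layer z and rapids to the start vertex, then G1 traces the edges. The cross-section shrinks linearly with z (the slice at the apex is degenerate and omitted).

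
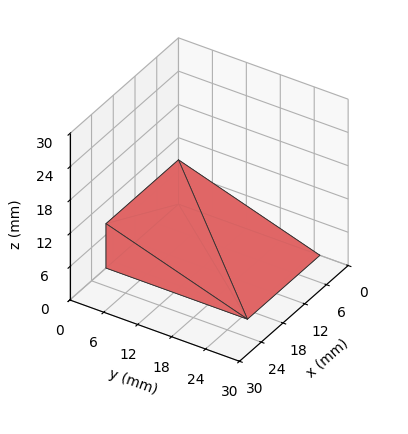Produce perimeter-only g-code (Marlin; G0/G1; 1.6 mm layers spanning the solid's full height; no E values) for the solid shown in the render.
Reading the render: the shape is a wedge (ramp): 20 × 25 mm base, rising to 8 mm along the y=0 edge and sloping linearly to z=0 at y=25 (dimensions read to the nearest mm from the axis ticks). For the g-code, the solid's height is divided into equal slices at the stated Δz and each level perimeter traced with G1 moves after a G0 lift.

; perimeter-only toolpath
G21 ; units = mm
G90 ; absolute positioning
G28 ; home
; layer 1
G0 Z1.6
G0 X0.0 Y0.0
G1 X20.0 Y0.0
G1 X20.0 Y20.0
G1 X0.0 Y20.0
G1 X0.0 Y0.0
; layer 2
G0 Z3.2
G0 X0.0 Y0.0
G1 X20.0 Y0.0
G1 X20.0 Y15.0
G1 X0.0 Y15.0
G1 X0.0 Y0.0
; layer 3
G0 Z4.8
G0 X0.0 Y0.0
G1 X20.0 Y0.0
G1 X20.0 Y10.0
G1 X0.0 Y10.0
G1 X0.0 Y0.0
; layer 4
G0 Z6.4
G0 X0.0 Y0.0
G1 X20.0 Y0.0
G1 X20.0 Y5.0
G1 X0.0 Y5.0
G1 X0.0 Y0.0
M2 ; end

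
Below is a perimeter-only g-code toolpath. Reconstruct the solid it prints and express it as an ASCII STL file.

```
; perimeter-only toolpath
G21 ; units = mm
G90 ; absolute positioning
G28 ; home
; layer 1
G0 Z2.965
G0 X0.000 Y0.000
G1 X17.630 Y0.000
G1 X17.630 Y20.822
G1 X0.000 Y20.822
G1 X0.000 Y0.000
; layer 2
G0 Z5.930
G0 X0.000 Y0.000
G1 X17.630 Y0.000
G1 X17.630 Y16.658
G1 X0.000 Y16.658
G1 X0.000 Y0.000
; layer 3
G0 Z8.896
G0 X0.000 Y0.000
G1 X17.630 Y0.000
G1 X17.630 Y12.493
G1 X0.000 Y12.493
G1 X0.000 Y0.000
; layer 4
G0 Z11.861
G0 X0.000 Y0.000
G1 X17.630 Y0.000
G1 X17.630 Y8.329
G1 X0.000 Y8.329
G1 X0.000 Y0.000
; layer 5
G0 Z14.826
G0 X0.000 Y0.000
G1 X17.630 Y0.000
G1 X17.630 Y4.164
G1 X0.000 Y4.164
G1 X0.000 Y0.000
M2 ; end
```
solid part
  facet normal 0.0000 0.0000 -1.0000
    outer loop
      vertex 17.630 24.987 0.000
      vertex 17.630 0.000 0.000
      vertex 0.000 0.000 0.000
    endloop
  endfacet
  facet normal 0.0000 0.0000 -1.0000
    outer loop
      vertex 0.000 24.987 0.000
      vertex 17.630 24.987 0.000
      vertex 0.000 0.000 0.000
    endloop
  endfacet
  facet normal 0.0000 -1.0000 0.0000
    outer loop
      vertex 0.000 0.000 0.000
      vertex 17.630 0.000 0.000
      vertex 17.630 0.000 17.791
    endloop
  endfacet
  facet normal 0.0000 -1.0000 0.0000
    outer loop
      vertex 0.000 0.000 0.000
      vertex 17.630 0.000 17.791
      vertex 0.000 0.000 17.791
    endloop
  endfacet
  facet normal 0.0000 0.5800 0.8146
    outer loop
      vertex 0.000 0.000 17.791
      vertex 17.630 0.000 17.791
      vertex 17.630 24.987 0.000
    endloop
  endfacet
  facet normal 0.0000 0.5800 0.8146
    outer loop
      vertex 0.000 0.000 17.791
      vertex 17.630 24.987 0.000
      vertex 0.000 24.987 0.000
    endloop
  endfacet
  facet normal -1.0000 0.0000 0.0000
    outer loop
      vertex 0.000 0.000 17.791
      vertex 0.000 24.987 0.000
      vertex 0.000 0.000 0.000
    endloop
  endfacet
  facet normal 1.0000 0.0000 0.0000
    outer loop
      vertex 17.630 0.000 0.000
      vertex 17.630 24.987 0.000
      vertex 17.630 0.000 17.791
    endloop
  endfacet
endsolid part

The G0 Z moves step by Δz≈2.965 mm. The G1 loops shrink linearly with z, so the solid tapers from its base footprint up to z≈17.8. Closing with a flat bottom cap and the tapered top and triangulating gives 8 facets — a wedge (ramp): 17.6 × 25 mm base, rising to 17.8 mm along the y=0 edge and sloping linearly to z=0 at y=25.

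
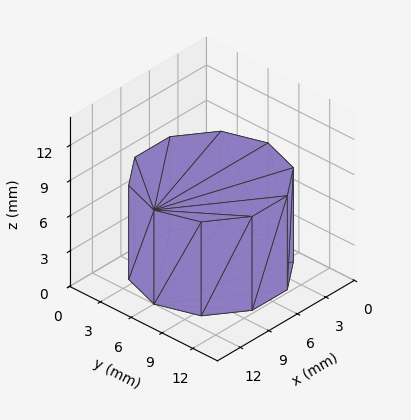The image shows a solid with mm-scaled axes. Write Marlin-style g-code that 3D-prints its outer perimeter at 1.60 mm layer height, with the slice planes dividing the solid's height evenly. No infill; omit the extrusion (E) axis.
Reading the render: the shape is a regular 10-sided prism (a cylinder approximated with 10 flat sides), circumscribed radius ≈ 6 mm, height ≈ 8 mm (dimensions read to the nearest mm from the axis ticks). For the g-code, the solid's height is divided into equal slices at the stated Δz and each level perimeter traced with G1 moves after a G0 lift.

; perimeter-only toolpath
G21 ; units = mm
G90 ; absolute positioning
G28 ; home
; layer 1
G0 Z1.60
G0 X12.00 Y6.00
G1 X10.85 Y9.53
G1 X7.85 Y11.71
G1 X4.15 Y11.71
G1 X1.15 Y9.53
G1 X0.00 Y6.00
G1 X1.15 Y2.47
G1 X4.15 Y0.29
G1 X7.85 Y0.29
G1 X10.85 Y2.47
G1 X12.00 Y6.00
; layer 2
G0 Z3.20
G0 X12.00 Y6.00
G1 X10.85 Y9.53
G1 X7.85 Y11.71
G1 X4.15 Y11.71
G1 X1.15 Y9.53
G1 X0.00 Y6.00
G1 X1.15 Y2.47
G1 X4.15 Y0.29
G1 X7.85 Y0.29
G1 X10.85 Y2.47
G1 X12.00 Y6.00
; layer 3
G0 Z4.80
G0 X12.00 Y6.00
G1 X10.85 Y9.53
G1 X7.85 Y11.71
G1 X4.15 Y11.71
G1 X1.15 Y9.53
G1 X0.00 Y6.00
G1 X1.15 Y2.47
G1 X4.15 Y0.29
G1 X7.85 Y0.29
G1 X10.85 Y2.47
G1 X12.00 Y6.00
; layer 4
G0 Z6.40
G0 X12.00 Y6.00
G1 X10.85 Y9.53
G1 X7.85 Y11.71
G1 X4.15 Y11.71
G1 X1.15 Y9.53
G1 X0.00 Y6.00
G1 X1.15 Y2.47
G1 X4.15 Y0.29
G1 X7.85 Y0.29
G1 X10.85 Y2.47
G1 X12.00 Y6.00
; layer 5
G0 Z8.00
G0 X12.00 Y6.00
G1 X10.85 Y9.53
G1 X7.85 Y11.71
G1 X4.15 Y11.71
G1 X1.15 Y9.53
G1 X0.00 Y6.00
G1 X1.15 Y2.47
G1 X4.15 Y0.29
G1 X7.85 Y0.29
G1 X10.85 Y2.47
G1 X12.00 Y6.00
M2 ; end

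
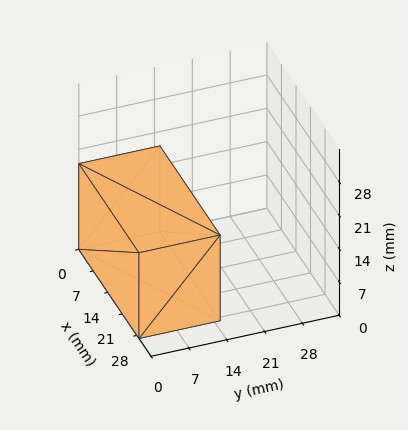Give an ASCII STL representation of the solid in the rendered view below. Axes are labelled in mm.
Reading the render: the shape is a rectangular box, roughly 29 × 15 mm footprint and 18 mm tall (dimensions read to the nearest mm from the axis ticks). For the STL, each face is triangulated and given an outward normal.

solid part
  facet normal 0.0000 0.0000 -1.0000
    outer loop
      vertex 29.0 15.0 0.0
      vertex 29.0 0.0 0.0
      vertex 0.0 0.0 0.0
    endloop
  endfacet
  facet normal 0.0000 0.0000 -1.0000
    outer loop
      vertex 0.0 15.0 0.0
      vertex 29.0 15.0 0.0
      vertex 0.0 0.0 0.0
    endloop
  endfacet
  facet normal 0.0000 0.0000 1.0000
    outer loop
      vertex 0.0 0.0 18.0
      vertex 29.0 0.0 18.0
      vertex 29.0 15.0 18.0
    endloop
  endfacet
  facet normal 0.0000 0.0000 1.0000
    outer loop
      vertex 0.0 0.0 18.0
      vertex 29.0 15.0 18.0
      vertex 0.0 15.0 18.0
    endloop
  endfacet
  facet normal 0.0000 -1.0000 0.0000
    outer loop
      vertex 0.0 0.0 0.0
      vertex 29.0 0.0 0.0
      vertex 29.0 0.0 18.0
    endloop
  endfacet
  facet normal 0.0000 -1.0000 0.0000
    outer loop
      vertex 0.0 0.0 0.0
      vertex 29.0 0.0 18.0
      vertex 0.0 0.0 18.0
    endloop
  endfacet
  facet normal 0.0000 1.0000 0.0000
    outer loop
      vertex 29.0 15.0 18.0
      vertex 29.0 15.0 0.0
      vertex 0.0 15.0 0.0
    endloop
  endfacet
  facet normal 0.0000 1.0000 0.0000
    outer loop
      vertex 0.0 15.0 18.0
      vertex 29.0 15.0 18.0
      vertex 0.0 15.0 0.0
    endloop
  endfacet
  facet normal -1.0000 0.0000 0.0000
    outer loop
      vertex 0.0 15.0 18.0
      vertex 0.0 15.0 0.0
      vertex 0.0 0.0 0.0
    endloop
  endfacet
  facet normal -1.0000 0.0000 0.0000
    outer loop
      vertex 0.0 0.0 18.0
      vertex 0.0 15.0 18.0
      vertex 0.0 0.0 0.0
    endloop
  endfacet
  facet normal 1.0000 0.0000 0.0000
    outer loop
      vertex 29.0 0.0 0.0
      vertex 29.0 15.0 0.0
      vertex 29.0 15.0 18.0
    endloop
  endfacet
  facet normal 1.0000 0.0000 0.0000
    outer loop
      vertex 29.0 0.0 0.0
      vertex 29.0 15.0 18.0
      vertex 29.0 0.0 18.0
    endloop
  endfacet
endsolid part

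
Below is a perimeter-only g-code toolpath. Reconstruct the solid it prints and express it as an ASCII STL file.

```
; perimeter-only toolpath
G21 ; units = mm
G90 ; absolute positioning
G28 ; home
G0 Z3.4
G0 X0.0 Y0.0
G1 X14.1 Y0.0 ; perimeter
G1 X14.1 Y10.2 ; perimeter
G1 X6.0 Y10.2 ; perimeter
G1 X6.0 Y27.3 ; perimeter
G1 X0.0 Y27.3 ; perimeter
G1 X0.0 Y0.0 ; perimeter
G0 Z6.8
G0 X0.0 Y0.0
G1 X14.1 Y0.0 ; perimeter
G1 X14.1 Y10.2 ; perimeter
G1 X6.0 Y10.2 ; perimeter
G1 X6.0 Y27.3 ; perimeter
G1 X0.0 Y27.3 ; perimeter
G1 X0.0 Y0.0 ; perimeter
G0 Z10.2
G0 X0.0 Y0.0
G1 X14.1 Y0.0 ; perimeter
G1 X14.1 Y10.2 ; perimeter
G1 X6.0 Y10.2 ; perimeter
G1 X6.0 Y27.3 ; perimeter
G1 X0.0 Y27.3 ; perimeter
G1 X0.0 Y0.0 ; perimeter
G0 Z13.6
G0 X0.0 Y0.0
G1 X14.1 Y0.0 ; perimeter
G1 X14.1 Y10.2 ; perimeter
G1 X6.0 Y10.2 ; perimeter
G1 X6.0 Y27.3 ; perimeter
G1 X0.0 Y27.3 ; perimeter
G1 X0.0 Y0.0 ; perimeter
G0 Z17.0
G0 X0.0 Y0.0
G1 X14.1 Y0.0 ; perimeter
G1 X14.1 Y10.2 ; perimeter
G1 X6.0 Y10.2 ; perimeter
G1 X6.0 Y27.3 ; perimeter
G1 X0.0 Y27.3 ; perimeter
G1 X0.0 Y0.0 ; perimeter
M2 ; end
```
solid part
  facet normal 0.0000 0.0000 -1.0000
    outer loop
      vertex 14.1 10.2 0.0
      vertex 14.1 0.0 0.0
      vertex 0.0 0.0 0.0
    endloop
  endfacet
  facet normal 0.0000 0.0000 -1.0000
    outer loop
      vertex 6.0 10.2 0.0
      vertex 14.1 10.2 0.0
      vertex 0.0 0.0 0.0
    endloop
  endfacet
  facet normal 0.0000 0.0000 -1.0000
    outer loop
      vertex 6.0 27.3 0.0
      vertex 6.0 10.2 0.0
      vertex 0.0 0.0 0.0
    endloop
  endfacet
  facet normal 0.0000 0.0000 -1.0000
    outer loop
      vertex 0.0 27.3 0.0
      vertex 6.0 27.3 0.0
      vertex 0.0 0.0 0.0
    endloop
  endfacet
  facet normal 0.0000 0.0000 1.0000
    outer loop
      vertex 0.0 0.0 17.0
      vertex 14.1 0.0 17.0
      vertex 14.1 10.2 17.0
    endloop
  endfacet
  facet normal 0.0000 0.0000 1.0000
    outer loop
      vertex 0.0 0.0 17.0
      vertex 14.1 10.2 17.0
      vertex 6.0 10.2 17.0
    endloop
  endfacet
  facet normal 0.0000 0.0000 1.0000
    outer loop
      vertex 0.0 0.0 17.0
      vertex 6.0 10.2 17.0
      vertex 6.0 27.3 17.0
    endloop
  endfacet
  facet normal 0.0000 0.0000 1.0000
    outer loop
      vertex 0.0 0.0 17.0
      vertex 6.0 27.3 17.0
      vertex 0.0 27.3 17.0
    endloop
  endfacet
  facet normal 0.0000 -1.0000 0.0000
    outer loop
      vertex 0.0 0.0 0.0
      vertex 14.1 0.0 0.0
      vertex 14.1 0.0 17.0
    endloop
  endfacet
  facet normal 0.0000 -1.0000 0.0000
    outer loop
      vertex 0.0 0.0 0.0
      vertex 14.1 0.0 17.0
      vertex 0.0 0.0 17.0
    endloop
  endfacet
  facet normal 1.0000 0.0000 0.0000
    outer loop
      vertex 14.1 0.0 0.0
      vertex 14.1 10.2 0.0
      vertex 14.1 10.2 17.0
    endloop
  endfacet
  facet normal 1.0000 0.0000 0.0000
    outer loop
      vertex 14.1 0.0 0.0
      vertex 14.1 10.2 17.0
      vertex 14.1 0.0 17.0
    endloop
  endfacet
  facet normal 0.0000 1.0000 0.0000
    outer loop
      vertex 14.1 10.2 0.0
      vertex 6.0 10.2 0.0
      vertex 6.0 10.2 17.0
    endloop
  endfacet
  facet normal 0.0000 1.0000 0.0000
    outer loop
      vertex 14.1 10.2 0.0
      vertex 6.0 10.2 17.0
      vertex 14.1 10.2 17.0
    endloop
  endfacet
  facet normal 1.0000 0.0000 0.0000
    outer loop
      vertex 6.0 10.2 0.0
      vertex 6.0 27.3 0.0
      vertex 6.0 27.3 17.0
    endloop
  endfacet
  facet normal 1.0000 0.0000 0.0000
    outer loop
      vertex 6.0 10.2 0.0
      vertex 6.0 27.3 17.0
      vertex 6.0 10.2 17.0
    endloop
  endfacet
  facet normal 0.0000 1.0000 0.0000
    outer loop
      vertex 6.0 27.3 0.0
      vertex 0.0 27.3 0.0
      vertex 0.0 27.3 17.0
    endloop
  endfacet
  facet normal 0.0000 1.0000 0.0000
    outer loop
      vertex 6.0 27.3 0.0
      vertex 0.0 27.3 17.0
      vertex 6.0 27.3 17.0
    endloop
  endfacet
  facet normal -1.0000 0.0000 0.0000
    outer loop
      vertex 0.0 27.3 0.0
      vertex 0.0 0.0 0.0
      vertex 0.0 0.0 17.0
    endloop
  endfacet
  facet normal -1.0000 0.0000 0.0000
    outer loop
      vertex 0.0 27.3 0.0
      vertex 0.0 0.0 17.0
      vertex 0.0 27.3 17.0
    endloop
  endfacet
endsolid part

The G0 Z moves step by Δz≈3.4 mm. Every layer's G1 loop is the same polygon, so the solid is a straight extrusion of it from z=0 to z≈17. Closing with flat bottom and top caps and triangulating gives 20 facets — an L-shaped prism: outer 14.1 × 27.3 mm, arm thicknesses ≈ 10.2 mm (horizontal) and 6 mm (vertical), extruded 17 mm in z.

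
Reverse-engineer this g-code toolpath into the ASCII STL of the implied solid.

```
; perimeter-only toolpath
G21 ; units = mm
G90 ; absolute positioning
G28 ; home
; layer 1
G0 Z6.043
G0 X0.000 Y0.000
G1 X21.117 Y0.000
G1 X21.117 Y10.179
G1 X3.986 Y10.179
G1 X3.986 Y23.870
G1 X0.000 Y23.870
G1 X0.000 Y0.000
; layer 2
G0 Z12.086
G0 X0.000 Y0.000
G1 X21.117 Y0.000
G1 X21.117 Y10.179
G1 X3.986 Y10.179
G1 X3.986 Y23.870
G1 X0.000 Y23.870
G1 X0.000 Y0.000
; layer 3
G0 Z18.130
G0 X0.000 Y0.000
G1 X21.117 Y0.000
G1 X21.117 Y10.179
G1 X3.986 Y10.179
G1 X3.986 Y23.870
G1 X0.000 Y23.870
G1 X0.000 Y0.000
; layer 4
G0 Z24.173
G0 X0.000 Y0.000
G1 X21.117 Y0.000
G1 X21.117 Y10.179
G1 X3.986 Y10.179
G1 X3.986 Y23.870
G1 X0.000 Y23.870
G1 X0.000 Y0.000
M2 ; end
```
solid part
  facet normal 0.0000 0.0000 -1.0000
    outer loop
      vertex 21.117 10.179 0.000
      vertex 21.117 0.000 0.000
      vertex 0.000 0.000 0.000
    endloop
  endfacet
  facet normal 0.0000 0.0000 -1.0000
    outer loop
      vertex 3.986 10.179 0.000
      vertex 21.117 10.179 0.000
      vertex 0.000 0.000 0.000
    endloop
  endfacet
  facet normal 0.0000 0.0000 -1.0000
    outer loop
      vertex 3.986 23.870 0.000
      vertex 3.986 10.179 0.000
      vertex 0.000 0.000 0.000
    endloop
  endfacet
  facet normal 0.0000 0.0000 -1.0000
    outer loop
      vertex 0.000 23.870 0.000
      vertex 3.986 23.870 0.000
      vertex 0.000 0.000 0.000
    endloop
  endfacet
  facet normal 0.0000 0.0000 1.0000
    outer loop
      vertex 0.000 0.000 24.173
      vertex 21.117 0.000 24.173
      vertex 21.117 10.179 24.173
    endloop
  endfacet
  facet normal 0.0000 0.0000 1.0000
    outer loop
      vertex 0.000 0.000 24.173
      vertex 21.117 10.179 24.173
      vertex 3.986 10.179 24.173
    endloop
  endfacet
  facet normal 0.0000 0.0000 1.0000
    outer loop
      vertex 0.000 0.000 24.173
      vertex 3.986 10.179 24.173
      vertex 3.986 23.870 24.173
    endloop
  endfacet
  facet normal 0.0000 0.0000 1.0000
    outer loop
      vertex 0.000 0.000 24.173
      vertex 3.986 23.870 24.173
      vertex 0.000 23.870 24.173
    endloop
  endfacet
  facet normal 0.0000 -1.0000 0.0000
    outer loop
      vertex 0.000 0.000 0.000
      vertex 21.117 0.000 0.000
      vertex 21.117 0.000 24.173
    endloop
  endfacet
  facet normal 0.0000 -1.0000 0.0000
    outer loop
      vertex 0.000 0.000 0.000
      vertex 21.117 0.000 24.173
      vertex 0.000 0.000 24.173
    endloop
  endfacet
  facet normal 1.0000 0.0000 0.0000
    outer loop
      vertex 21.117 0.000 0.000
      vertex 21.117 10.179 0.000
      vertex 21.117 10.179 24.173
    endloop
  endfacet
  facet normal 1.0000 0.0000 0.0000
    outer loop
      vertex 21.117 0.000 0.000
      vertex 21.117 10.179 24.173
      vertex 21.117 0.000 24.173
    endloop
  endfacet
  facet normal 0.0000 1.0000 0.0000
    outer loop
      vertex 21.117 10.179 0.000
      vertex 3.986 10.179 0.000
      vertex 3.986 10.179 24.173
    endloop
  endfacet
  facet normal 0.0000 1.0000 0.0000
    outer loop
      vertex 21.117 10.179 0.000
      vertex 3.986 10.179 24.173
      vertex 21.117 10.179 24.173
    endloop
  endfacet
  facet normal 1.0000 0.0000 0.0000
    outer loop
      vertex 3.986 10.179 0.000
      vertex 3.986 23.870 0.000
      vertex 3.986 23.870 24.173
    endloop
  endfacet
  facet normal 1.0000 0.0000 0.0000
    outer loop
      vertex 3.986 10.179 0.000
      vertex 3.986 23.870 24.173
      vertex 3.986 10.179 24.173
    endloop
  endfacet
  facet normal 0.0000 1.0000 0.0000
    outer loop
      vertex 3.986 23.870 0.000
      vertex 0.000 23.870 0.000
      vertex 0.000 23.870 24.173
    endloop
  endfacet
  facet normal 0.0000 1.0000 0.0000
    outer loop
      vertex 3.986 23.870 0.000
      vertex 0.000 23.870 24.173
      vertex 3.986 23.870 24.173
    endloop
  endfacet
  facet normal -1.0000 0.0000 0.0000
    outer loop
      vertex 0.000 23.870 0.000
      vertex 0.000 0.000 0.000
      vertex 0.000 0.000 24.173
    endloop
  endfacet
  facet normal -1.0000 0.0000 0.0000
    outer loop
      vertex 0.000 23.870 0.000
      vertex 0.000 0.000 24.173
      vertex 0.000 23.870 24.173
    endloop
  endfacet
endsolid part

The G0 Z moves step by Δz≈6.043 mm. Every layer's G1 loop is the same polygon, so the solid is a straight extrusion of it from z=0 to z≈24.2. Closing with flat bottom and top caps and triangulating gives 20 facets — an L-shaped prism: outer 21.1 × 23.9 mm, arm thicknesses ≈ 10.2 mm (horizontal) and 3.99 mm (vertical), extruded 24.2 mm in z.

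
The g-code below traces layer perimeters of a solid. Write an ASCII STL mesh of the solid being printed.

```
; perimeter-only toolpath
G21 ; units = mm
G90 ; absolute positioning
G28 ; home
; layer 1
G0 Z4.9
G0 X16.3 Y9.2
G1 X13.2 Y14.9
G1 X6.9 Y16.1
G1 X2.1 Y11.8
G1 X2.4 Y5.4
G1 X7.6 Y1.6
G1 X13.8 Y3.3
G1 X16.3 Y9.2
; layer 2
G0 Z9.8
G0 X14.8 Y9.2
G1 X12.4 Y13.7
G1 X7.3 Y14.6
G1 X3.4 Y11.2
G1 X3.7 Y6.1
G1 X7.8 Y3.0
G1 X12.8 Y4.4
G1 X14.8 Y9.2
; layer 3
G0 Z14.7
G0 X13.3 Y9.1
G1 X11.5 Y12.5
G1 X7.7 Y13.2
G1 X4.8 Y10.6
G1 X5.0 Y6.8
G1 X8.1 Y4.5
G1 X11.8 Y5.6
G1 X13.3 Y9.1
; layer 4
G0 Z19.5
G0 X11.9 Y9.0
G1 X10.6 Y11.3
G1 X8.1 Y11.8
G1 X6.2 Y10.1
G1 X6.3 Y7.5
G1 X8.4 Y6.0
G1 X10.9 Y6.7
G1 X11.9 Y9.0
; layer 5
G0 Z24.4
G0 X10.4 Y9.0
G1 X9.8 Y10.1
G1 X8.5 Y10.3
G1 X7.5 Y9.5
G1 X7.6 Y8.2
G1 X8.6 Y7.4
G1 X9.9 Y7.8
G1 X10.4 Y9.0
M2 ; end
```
solid part
  facet normal 0.0000 0.0000 -1.0000
    outer loop
      vertex 6.5 17.5 0.0
      vertex 14.1 16.1 0.0
      vertex 17.8 9.3 0.0
    endloop
  endfacet
  facet normal 0.0000 0.0000 -1.0000
    outer loop
      vertex 0.7 12.4 0.0
      vertex 6.5 17.5 0.0
      vertex 17.8 9.3 0.0
    endloop
  endfacet
  facet normal 0.0000 0.0000 -1.0000
    outer loop
      vertex 1.1 4.7 0.0
      vertex 0.7 12.4 0.0
      vertex 17.8 9.3 0.0
    endloop
  endfacet
  facet normal 0.0000 0.0000 -1.0000
    outer loop
      vertex 7.3 0.1 0.0
      vertex 1.1 4.7 0.0
      vertex 17.8 9.3 0.0
    endloop
  endfacet
  facet normal 0.0000 0.0000 -1.0000
    outer loop
      vertex 14.8 2.2 0.0
      vertex 7.3 0.1 0.0
      vertex 17.8 9.3 0.0
    endloop
  endfacet
  facet normal 0.8473 0.4610 0.2637
    outer loop
      vertex 17.8 9.3 0.0
      vertex 14.1 16.1 0.0
      vertex 8.9 8.9 29.3
    endloop
  endfacet
  facet normal 0.1747 0.9485 0.2641
    outer loop
      vertex 14.1 16.1 0.0
      vertex 6.5 17.5 0.0
      vertex 8.9 8.9 29.3
    endloop
  endfacet
  facet normal -0.6368 0.7242 0.2647
    outer loop
      vertex 6.5 17.5 0.0
      vertex 0.7 12.4 0.0
      vertex 8.9 8.9 29.3
    endloop
  endfacet
  facet normal -0.9633 -0.0500 0.2636
    outer loop
      vertex 0.7 12.4 0.0
      vertex 1.1 4.7 0.0
      vertex 8.9 8.9 29.3
    endloop
  endfacet
  facet normal -0.5747 -0.7746 0.2640
    outer loop
      vertex 1.1 4.7 0.0
      vertex 7.3 0.1 0.0
      vertex 8.9 8.9 29.3
    endloop
  endfacet
  facet normal 0.2600 -0.9286 0.2647
    outer loop
      vertex 7.3 0.1 0.0
      vertex 14.8 2.2 0.0
      vertex 8.9 8.9 29.3
    endloop
  endfacet
  facet normal 0.8883 -0.3753 0.2647
    outer loop
      vertex 14.8 2.2 0.0
      vertex 17.8 9.3 0.0
      vertex 8.9 8.9 29.3
    endloop
  endfacet
endsolid part

The G0 Z moves step by Δz≈4.9 mm. The G1 loops shrink linearly with z, so the solid tapers from its base footprint up to z≈29.3. Closing with a flat bottom cap and the tapered top and triangulating gives 12 facets — a regular 7-sided pyramid, base circumscribed radius ≈ 8.9 mm, apex at z ≈ 29.3 mm.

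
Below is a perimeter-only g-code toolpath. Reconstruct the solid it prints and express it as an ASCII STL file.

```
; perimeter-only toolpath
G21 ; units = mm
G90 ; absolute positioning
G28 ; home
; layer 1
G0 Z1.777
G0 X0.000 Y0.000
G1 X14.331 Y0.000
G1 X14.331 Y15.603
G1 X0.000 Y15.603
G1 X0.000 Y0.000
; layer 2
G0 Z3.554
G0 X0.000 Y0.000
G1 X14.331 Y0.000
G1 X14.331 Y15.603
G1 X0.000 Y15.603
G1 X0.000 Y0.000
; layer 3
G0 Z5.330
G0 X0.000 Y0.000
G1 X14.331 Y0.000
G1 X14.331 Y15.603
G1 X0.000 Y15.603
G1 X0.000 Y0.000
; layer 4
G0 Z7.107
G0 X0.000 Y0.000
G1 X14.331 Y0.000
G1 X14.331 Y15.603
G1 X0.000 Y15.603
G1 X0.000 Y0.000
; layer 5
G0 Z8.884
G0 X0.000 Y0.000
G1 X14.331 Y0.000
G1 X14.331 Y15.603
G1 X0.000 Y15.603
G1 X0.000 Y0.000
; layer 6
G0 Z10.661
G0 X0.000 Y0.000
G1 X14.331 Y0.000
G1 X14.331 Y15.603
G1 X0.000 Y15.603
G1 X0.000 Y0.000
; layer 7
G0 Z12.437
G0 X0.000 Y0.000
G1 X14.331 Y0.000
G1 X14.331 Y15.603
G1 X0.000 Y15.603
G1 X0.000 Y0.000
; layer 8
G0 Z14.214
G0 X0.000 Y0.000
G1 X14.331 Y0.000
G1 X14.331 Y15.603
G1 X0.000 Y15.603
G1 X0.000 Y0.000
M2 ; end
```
solid part
  facet normal 0.0000 0.0000 -1.0000
    outer loop
      vertex 14.331 15.603 0.000
      vertex 14.331 0.000 0.000
      vertex 0.000 0.000 0.000
    endloop
  endfacet
  facet normal 0.0000 0.0000 -1.0000
    outer loop
      vertex 0.000 15.603 0.000
      vertex 14.331 15.603 0.000
      vertex 0.000 0.000 0.000
    endloop
  endfacet
  facet normal 0.0000 0.0000 1.0000
    outer loop
      vertex 0.000 0.000 14.214
      vertex 14.331 0.000 14.214
      vertex 14.331 15.603 14.214
    endloop
  endfacet
  facet normal 0.0000 0.0000 1.0000
    outer loop
      vertex 0.000 0.000 14.214
      vertex 14.331 15.603 14.214
      vertex 0.000 15.603 14.214
    endloop
  endfacet
  facet normal 0.0000 -1.0000 0.0000
    outer loop
      vertex 0.000 0.000 0.000
      vertex 14.331 0.000 0.000
      vertex 14.331 0.000 14.214
    endloop
  endfacet
  facet normal 0.0000 -1.0000 0.0000
    outer loop
      vertex 0.000 0.000 0.000
      vertex 14.331 0.000 14.214
      vertex 0.000 0.000 14.214
    endloop
  endfacet
  facet normal 0.0000 1.0000 0.0000
    outer loop
      vertex 14.331 15.603 14.214
      vertex 14.331 15.603 0.000
      vertex 0.000 15.603 0.000
    endloop
  endfacet
  facet normal 0.0000 1.0000 0.0000
    outer loop
      vertex 0.000 15.603 14.214
      vertex 14.331 15.603 14.214
      vertex 0.000 15.603 0.000
    endloop
  endfacet
  facet normal -1.0000 0.0000 0.0000
    outer loop
      vertex 0.000 15.603 14.214
      vertex 0.000 15.603 0.000
      vertex 0.000 0.000 0.000
    endloop
  endfacet
  facet normal -1.0000 0.0000 0.0000
    outer loop
      vertex 0.000 0.000 14.214
      vertex 0.000 15.603 14.214
      vertex 0.000 0.000 0.000
    endloop
  endfacet
  facet normal 1.0000 0.0000 0.0000
    outer loop
      vertex 14.331 0.000 0.000
      vertex 14.331 15.603 0.000
      vertex 14.331 15.603 14.214
    endloop
  endfacet
  facet normal 1.0000 0.0000 0.0000
    outer loop
      vertex 14.331 0.000 0.000
      vertex 14.331 15.603 14.214
      vertex 14.331 0.000 14.214
    endloop
  endfacet
endsolid part

The G0 Z moves step by Δz≈1.777 mm. Every layer's G1 loop is the same polygon, so the solid is a straight extrusion of it from z=0 to z≈14.2. Closing with flat bottom and top caps and triangulating gives 12 facets — a rectangular box, roughly 14.3 × 15.6 mm footprint and 14.2 mm tall.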